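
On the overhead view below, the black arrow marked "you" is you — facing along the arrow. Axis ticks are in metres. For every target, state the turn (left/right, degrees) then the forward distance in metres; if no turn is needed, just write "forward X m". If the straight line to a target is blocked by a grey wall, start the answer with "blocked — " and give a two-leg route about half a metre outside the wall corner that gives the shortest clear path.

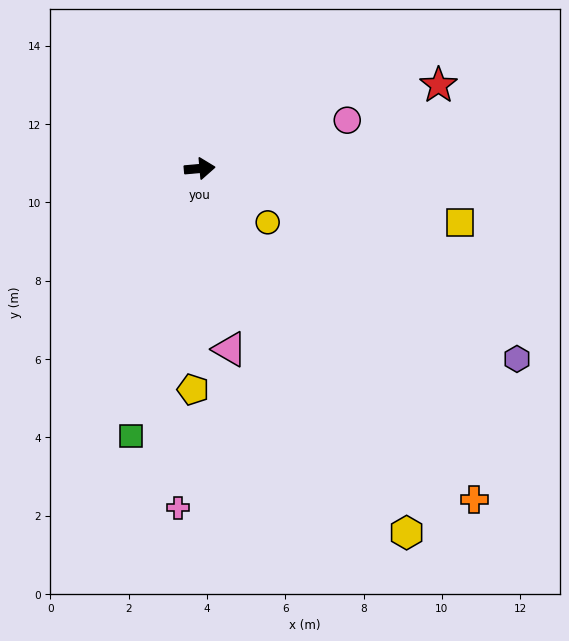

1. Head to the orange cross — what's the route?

turn right 55°, forward 11.0 m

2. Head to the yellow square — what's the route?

turn right 17°, forward 6.8 m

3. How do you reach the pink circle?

turn left 13°, forward 4.0 m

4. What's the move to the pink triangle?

turn right 86°, forward 4.7 m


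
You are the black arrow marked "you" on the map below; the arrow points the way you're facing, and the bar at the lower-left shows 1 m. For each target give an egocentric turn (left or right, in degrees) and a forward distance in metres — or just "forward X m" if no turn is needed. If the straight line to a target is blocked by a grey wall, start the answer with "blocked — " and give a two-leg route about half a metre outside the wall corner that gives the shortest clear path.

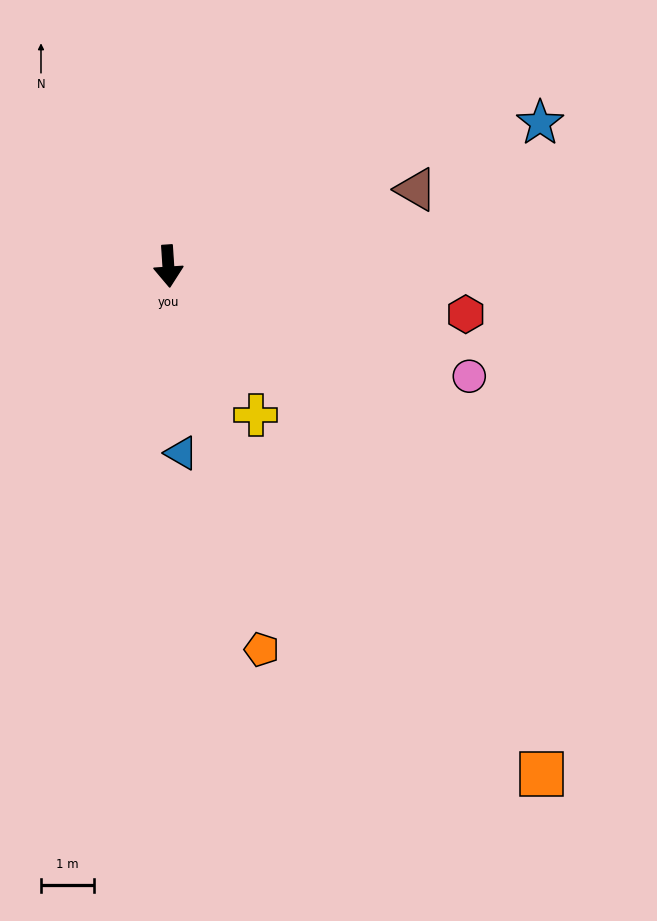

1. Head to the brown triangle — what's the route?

turn left 103°, forward 4.9 m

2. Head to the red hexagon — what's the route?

turn left 77°, forward 5.7 m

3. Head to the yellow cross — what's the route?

turn left 27°, forward 3.3 m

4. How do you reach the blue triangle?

forward 3.6 m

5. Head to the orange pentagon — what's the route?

turn left 10°, forward 7.5 m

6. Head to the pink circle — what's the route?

turn left 66°, forward 6.1 m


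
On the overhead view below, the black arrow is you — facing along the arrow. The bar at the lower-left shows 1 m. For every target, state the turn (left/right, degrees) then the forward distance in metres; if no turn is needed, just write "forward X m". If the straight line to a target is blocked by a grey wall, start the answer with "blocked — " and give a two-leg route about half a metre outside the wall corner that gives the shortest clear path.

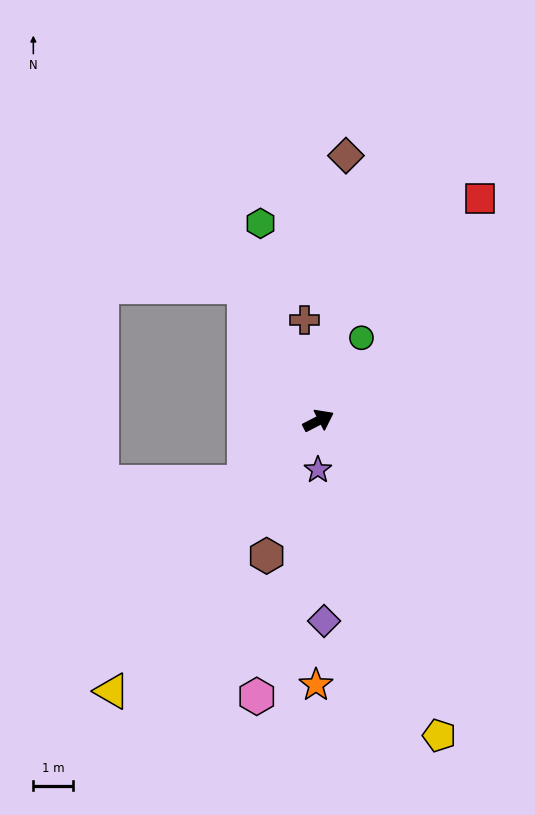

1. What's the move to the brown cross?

turn left 71°, forward 2.5 m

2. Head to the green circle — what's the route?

turn left 35°, forward 2.3 m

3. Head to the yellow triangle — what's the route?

turn right 155°, forward 8.5 m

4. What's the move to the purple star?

turn right 118°, forward 1.2 m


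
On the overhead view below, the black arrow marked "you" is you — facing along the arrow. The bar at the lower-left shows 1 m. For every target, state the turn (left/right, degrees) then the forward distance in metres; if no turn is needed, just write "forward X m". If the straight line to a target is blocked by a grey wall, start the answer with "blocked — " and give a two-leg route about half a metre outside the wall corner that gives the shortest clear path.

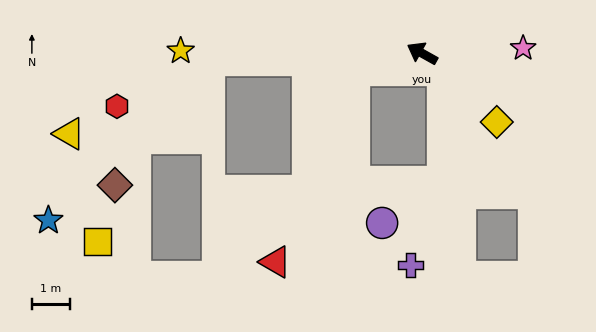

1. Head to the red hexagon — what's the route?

blocked — turn left 31°, forward 5.6 m, then turn left 25°, forward 2.7 m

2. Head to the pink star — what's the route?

turn right 148°, forward 2.6 m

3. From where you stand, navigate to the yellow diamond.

turn left 167°, forward 2.6 m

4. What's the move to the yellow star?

turn left 29°, forward 6.3 m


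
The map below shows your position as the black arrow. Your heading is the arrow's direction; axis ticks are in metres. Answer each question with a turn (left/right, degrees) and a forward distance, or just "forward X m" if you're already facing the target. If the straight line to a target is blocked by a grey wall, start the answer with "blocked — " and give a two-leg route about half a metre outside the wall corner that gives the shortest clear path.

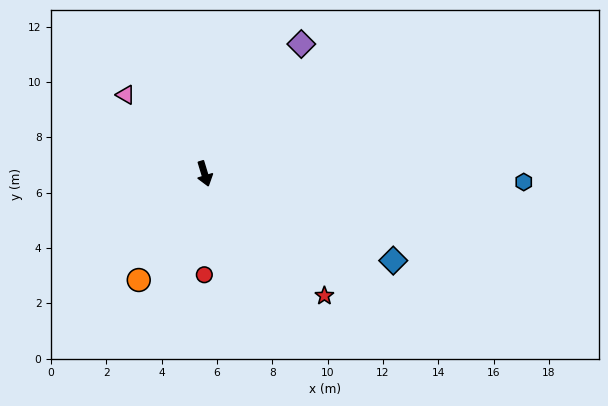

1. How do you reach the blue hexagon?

turn left 72°, forward 11.5 m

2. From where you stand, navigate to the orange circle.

turn right 49°, forward 4.5 m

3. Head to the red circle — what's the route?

turn right 17°, forward 3.7 m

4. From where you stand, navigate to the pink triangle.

turn right 152°, forward 4.0 m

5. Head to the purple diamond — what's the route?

turn left 126°, forward 5.8 m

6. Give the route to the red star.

turn left 28°, forward 6.2 m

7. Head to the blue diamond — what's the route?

turn left 48°, forward 7.5 m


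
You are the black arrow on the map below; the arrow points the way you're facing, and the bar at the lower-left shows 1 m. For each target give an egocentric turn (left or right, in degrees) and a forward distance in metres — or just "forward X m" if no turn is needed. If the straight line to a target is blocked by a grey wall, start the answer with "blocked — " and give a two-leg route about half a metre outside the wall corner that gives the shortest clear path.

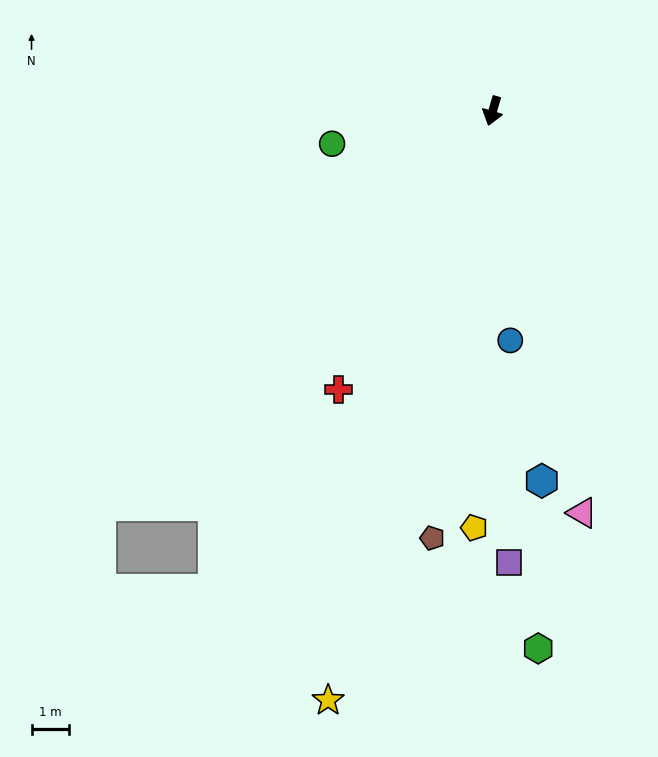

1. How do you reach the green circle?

turn right 62°, forward 4.4 m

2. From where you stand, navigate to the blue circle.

turn left 21°, forward 6.2 m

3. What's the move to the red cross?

turn right 13°, forward 8.6 m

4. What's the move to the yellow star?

forward 16.5 m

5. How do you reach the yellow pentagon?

turn left 14°, forward 11.3 m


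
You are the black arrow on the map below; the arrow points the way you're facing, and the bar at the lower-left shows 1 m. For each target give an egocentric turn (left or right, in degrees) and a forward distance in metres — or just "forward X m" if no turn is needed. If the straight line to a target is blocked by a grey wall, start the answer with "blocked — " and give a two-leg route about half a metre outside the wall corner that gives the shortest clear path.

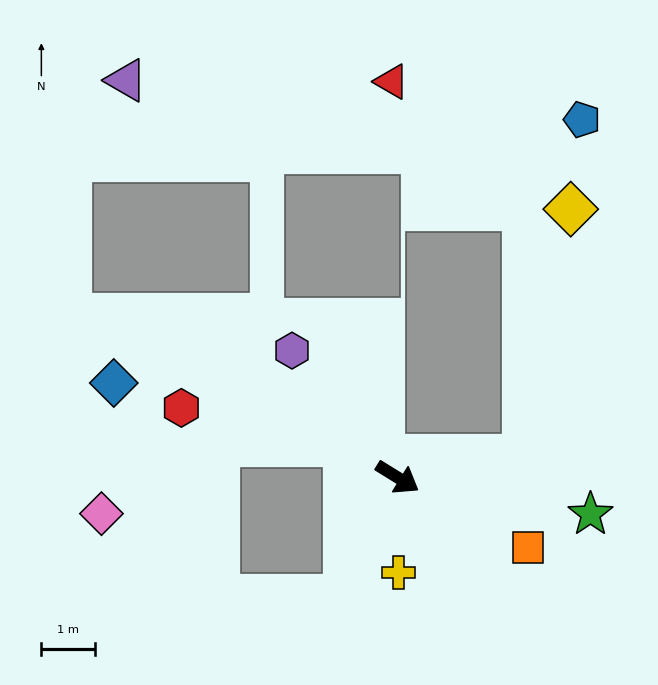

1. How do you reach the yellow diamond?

blocked — turn left 41°, forward 2.4 m, then turn left 70°, forward 4.7 m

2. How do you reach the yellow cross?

turn right 58°, forward 1.8 m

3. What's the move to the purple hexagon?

turn left 161°, forward 3.1 m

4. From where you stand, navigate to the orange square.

turn left 3°, forward 2.8 m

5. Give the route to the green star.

turn left 21°, forward 3.7 m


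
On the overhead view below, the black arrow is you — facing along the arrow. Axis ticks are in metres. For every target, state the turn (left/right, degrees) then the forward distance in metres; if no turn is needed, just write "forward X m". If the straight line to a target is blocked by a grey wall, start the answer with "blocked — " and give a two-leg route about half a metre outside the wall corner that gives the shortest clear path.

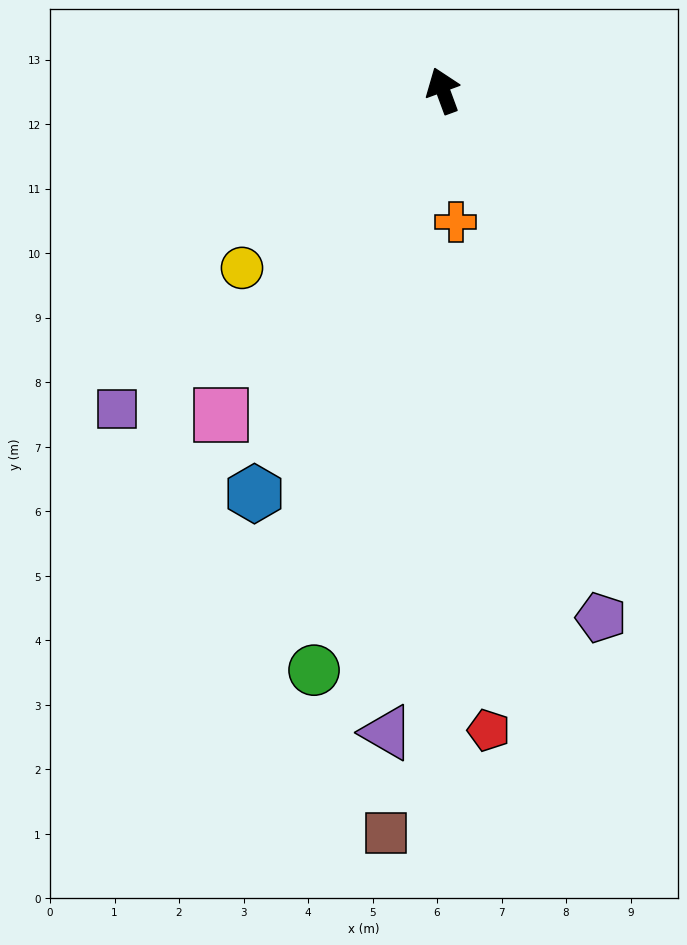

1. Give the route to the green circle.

turn left 147°, forward 9.2 m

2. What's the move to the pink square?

turn left 125°, forward 6.1 m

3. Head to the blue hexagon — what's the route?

turn left 135°, forward 6.9 m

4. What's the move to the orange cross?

turn left 165°, forward 2.0 m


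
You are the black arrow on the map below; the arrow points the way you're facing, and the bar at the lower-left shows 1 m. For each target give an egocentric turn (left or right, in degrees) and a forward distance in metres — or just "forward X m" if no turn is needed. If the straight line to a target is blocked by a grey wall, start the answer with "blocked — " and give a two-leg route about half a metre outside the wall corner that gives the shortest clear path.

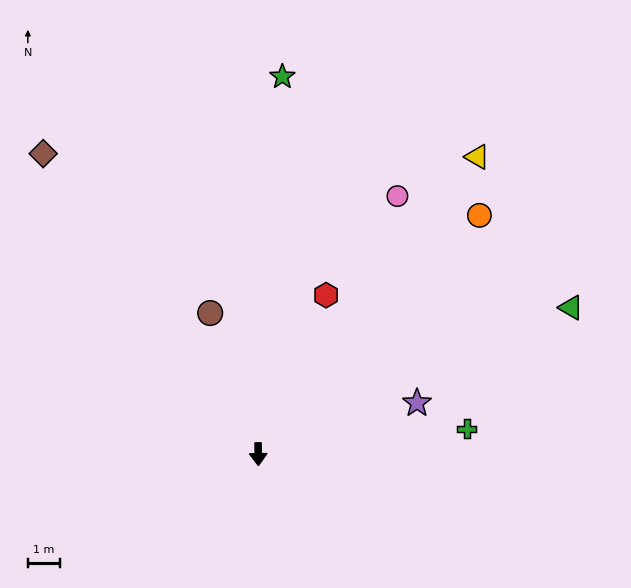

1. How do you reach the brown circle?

turn right 162°, forward 4.7 m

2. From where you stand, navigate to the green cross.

turn left 96°, forward 6.6 m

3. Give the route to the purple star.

turn left 107°, forward 5.3 m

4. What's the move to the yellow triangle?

turn left 143°, forward 11.7 m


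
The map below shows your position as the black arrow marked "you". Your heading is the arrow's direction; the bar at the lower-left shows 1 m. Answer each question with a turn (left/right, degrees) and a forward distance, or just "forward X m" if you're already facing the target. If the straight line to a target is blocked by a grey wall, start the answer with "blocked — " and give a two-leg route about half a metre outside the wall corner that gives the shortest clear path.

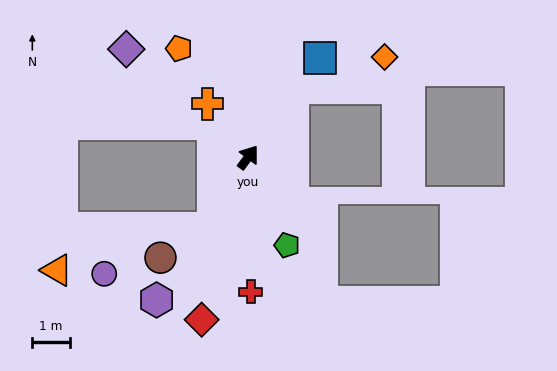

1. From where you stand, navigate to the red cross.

turn right 142°, forward 3.6 m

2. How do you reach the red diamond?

turn right 160°, forward 4.5 m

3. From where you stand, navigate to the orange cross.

turn left 74°, forward 1.8 m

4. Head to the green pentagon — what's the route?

turn right 120°, forward 2.6 m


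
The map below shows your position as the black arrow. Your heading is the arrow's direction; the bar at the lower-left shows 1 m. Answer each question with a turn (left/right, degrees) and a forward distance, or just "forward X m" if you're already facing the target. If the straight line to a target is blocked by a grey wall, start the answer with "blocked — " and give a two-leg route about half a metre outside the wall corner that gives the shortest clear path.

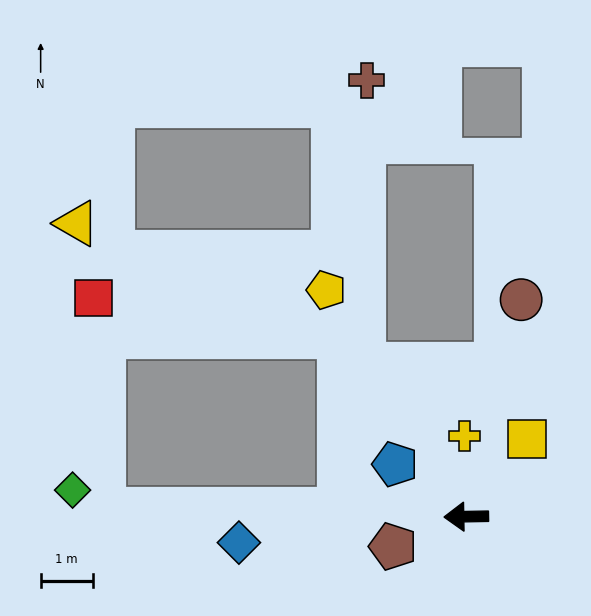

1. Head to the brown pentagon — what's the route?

turn left 21°, forward 1.5 m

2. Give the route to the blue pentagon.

turn right 37°, forward 1.7 m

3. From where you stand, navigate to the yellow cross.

turn right 90°, forward 1.5 m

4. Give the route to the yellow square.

turn right 129°, forward 1.9 m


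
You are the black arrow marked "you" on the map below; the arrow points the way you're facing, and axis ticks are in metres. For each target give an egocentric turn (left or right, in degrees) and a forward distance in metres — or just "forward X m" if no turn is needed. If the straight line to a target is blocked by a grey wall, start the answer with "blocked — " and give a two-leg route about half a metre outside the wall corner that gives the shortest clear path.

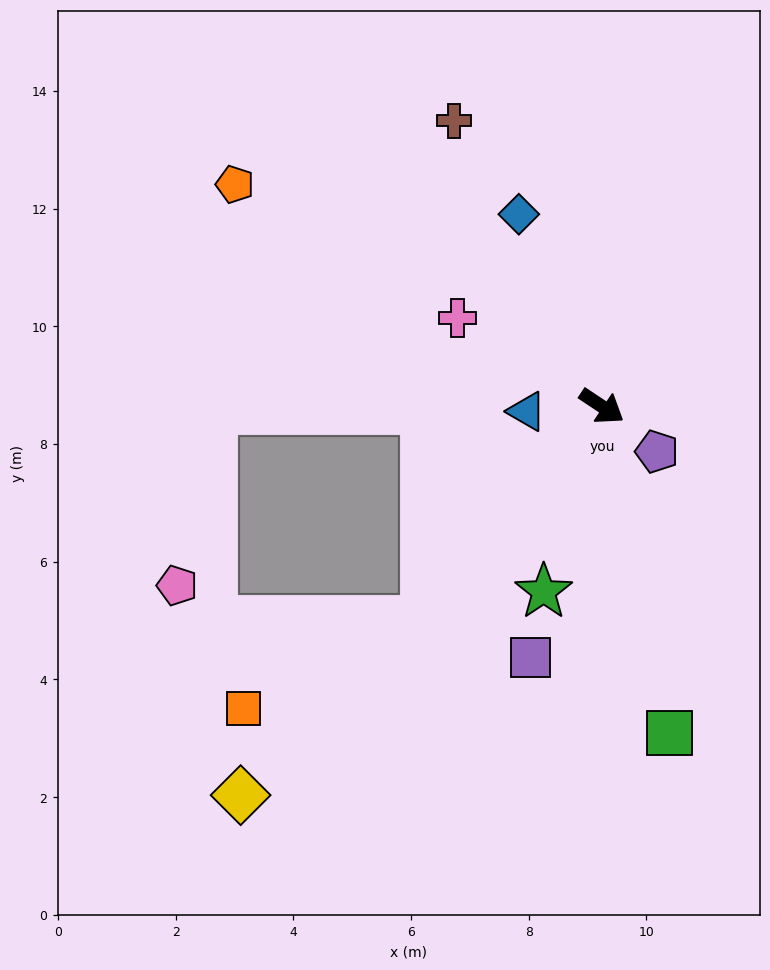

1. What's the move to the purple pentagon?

turn right 6°, forward 1.2 m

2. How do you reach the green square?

turn right 45°, forward 5.7 m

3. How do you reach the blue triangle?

turn right 143°, forward 1.3 m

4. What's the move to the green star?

turn right 74°, forward 3.3 m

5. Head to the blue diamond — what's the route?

turn left 147°, forward 3.6 m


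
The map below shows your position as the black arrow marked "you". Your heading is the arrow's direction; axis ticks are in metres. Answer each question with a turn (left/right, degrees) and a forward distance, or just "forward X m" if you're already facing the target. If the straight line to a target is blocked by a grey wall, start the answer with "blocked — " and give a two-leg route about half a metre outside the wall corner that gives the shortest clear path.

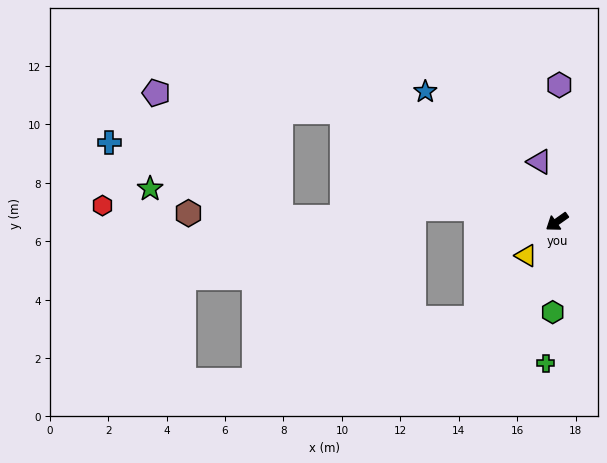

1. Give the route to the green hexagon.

turn left 52°, forward 3.1 m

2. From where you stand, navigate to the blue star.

turn right 80°, forward 6.3 m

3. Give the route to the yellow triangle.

turn left 12°, forward 1.6 m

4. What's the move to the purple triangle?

turn right 109°, forward 2.1 m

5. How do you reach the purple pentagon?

blocked — turn right 62°, forward 8.2 m, then turn left 21°, forward 6.4 m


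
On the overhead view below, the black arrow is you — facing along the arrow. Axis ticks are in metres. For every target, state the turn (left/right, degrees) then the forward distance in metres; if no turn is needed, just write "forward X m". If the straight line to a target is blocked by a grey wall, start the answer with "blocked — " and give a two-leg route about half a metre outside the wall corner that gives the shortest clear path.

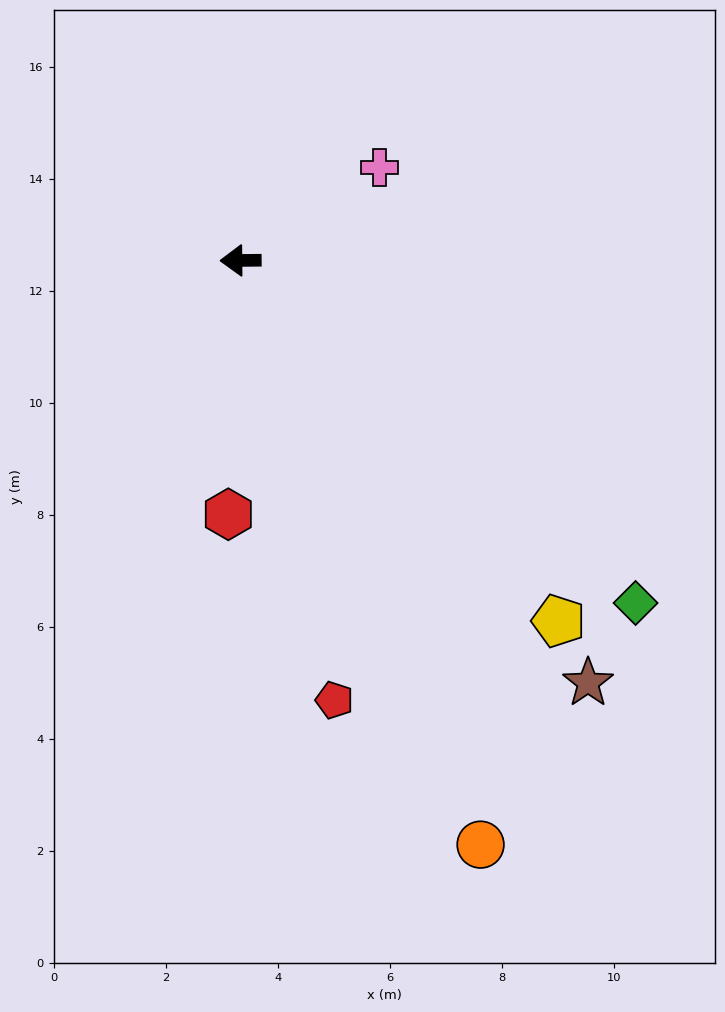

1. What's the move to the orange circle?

turn left 112°, forward 11.3 m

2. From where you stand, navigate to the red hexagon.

turn left 87°, forward 4.5 m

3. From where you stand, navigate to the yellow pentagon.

turn left 131°, forward 8.6 m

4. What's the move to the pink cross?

turn right 147°, forward 3.0 m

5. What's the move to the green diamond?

turn left 138°, forward 9.3 m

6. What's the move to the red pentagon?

turn left 101°, forward 8.0 m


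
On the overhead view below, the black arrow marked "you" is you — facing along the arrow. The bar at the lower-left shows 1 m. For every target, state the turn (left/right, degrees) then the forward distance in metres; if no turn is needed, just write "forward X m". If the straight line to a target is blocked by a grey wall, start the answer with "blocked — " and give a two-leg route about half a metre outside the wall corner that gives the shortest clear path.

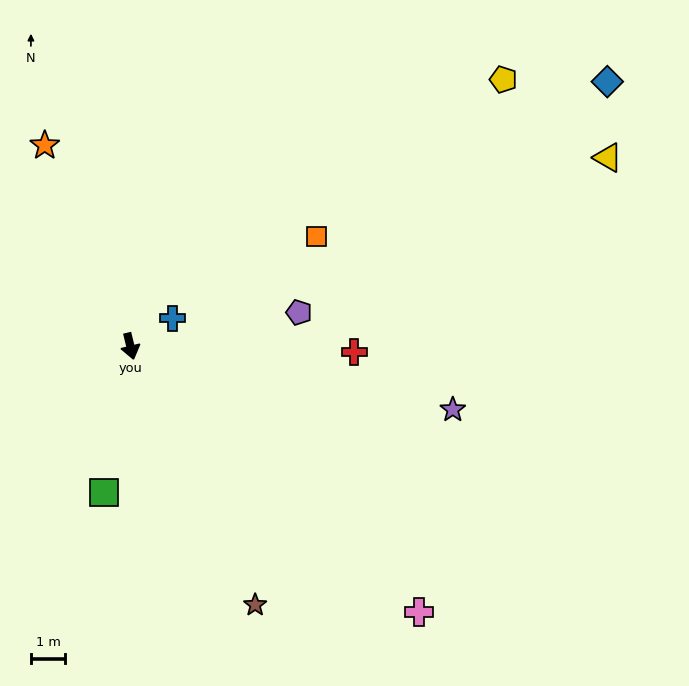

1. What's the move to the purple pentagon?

turn left 88°, forward 5.0 m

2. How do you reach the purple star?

turn left 65°, forward 9.6 m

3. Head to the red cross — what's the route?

turn left 75°, forward 6.5 m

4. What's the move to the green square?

turn right 24°, forward 4.3 m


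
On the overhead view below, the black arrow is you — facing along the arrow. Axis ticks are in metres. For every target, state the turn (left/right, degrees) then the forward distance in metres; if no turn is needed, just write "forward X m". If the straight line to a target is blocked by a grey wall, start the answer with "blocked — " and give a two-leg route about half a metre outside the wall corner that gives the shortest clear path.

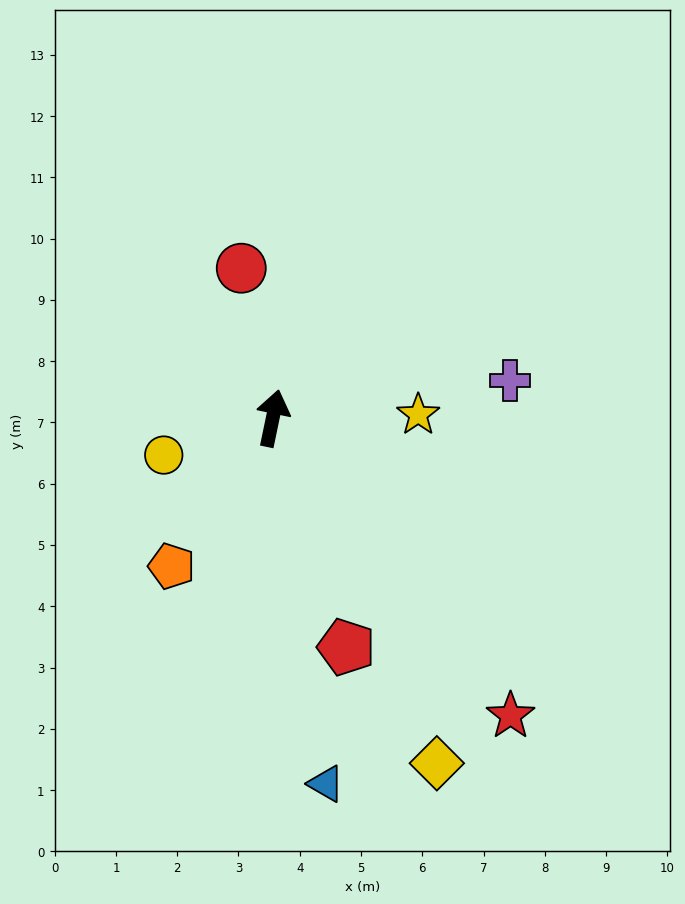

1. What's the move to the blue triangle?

turn right 160°, forward 6.0 m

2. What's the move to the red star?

turn right 130°, forward 6.2 m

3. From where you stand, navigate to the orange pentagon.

turn left 157°, forward 2.9 m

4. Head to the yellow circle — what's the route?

turn left 120°, forward 1.9 m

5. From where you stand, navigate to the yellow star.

turn right 77°, forward 2.4 m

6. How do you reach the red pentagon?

turn right 150°, forward 3.9 m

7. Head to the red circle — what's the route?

turn left 24°, forward 2.5 m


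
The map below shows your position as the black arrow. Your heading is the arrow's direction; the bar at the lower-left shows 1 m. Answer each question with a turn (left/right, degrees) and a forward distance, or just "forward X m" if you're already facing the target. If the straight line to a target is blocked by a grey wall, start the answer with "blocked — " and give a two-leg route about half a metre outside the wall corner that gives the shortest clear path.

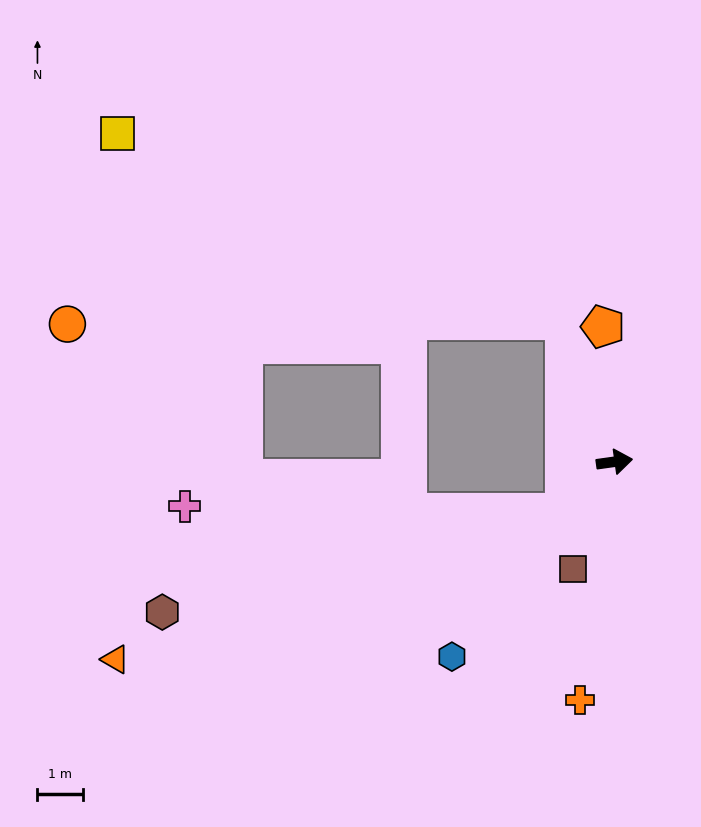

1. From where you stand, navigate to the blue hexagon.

turn right 138°, forward 5.5 m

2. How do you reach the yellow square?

blocked — turn left 102°, forward 3.3 m, then turn left 47°, forward 10.6 m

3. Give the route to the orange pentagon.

turn left 87°, forward 3.0 m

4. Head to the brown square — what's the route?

turn right 119°, forward 2.5 m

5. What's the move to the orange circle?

blocked — turn left 102°, forward 3.3 m, then turn left 70°, forward 10.9 m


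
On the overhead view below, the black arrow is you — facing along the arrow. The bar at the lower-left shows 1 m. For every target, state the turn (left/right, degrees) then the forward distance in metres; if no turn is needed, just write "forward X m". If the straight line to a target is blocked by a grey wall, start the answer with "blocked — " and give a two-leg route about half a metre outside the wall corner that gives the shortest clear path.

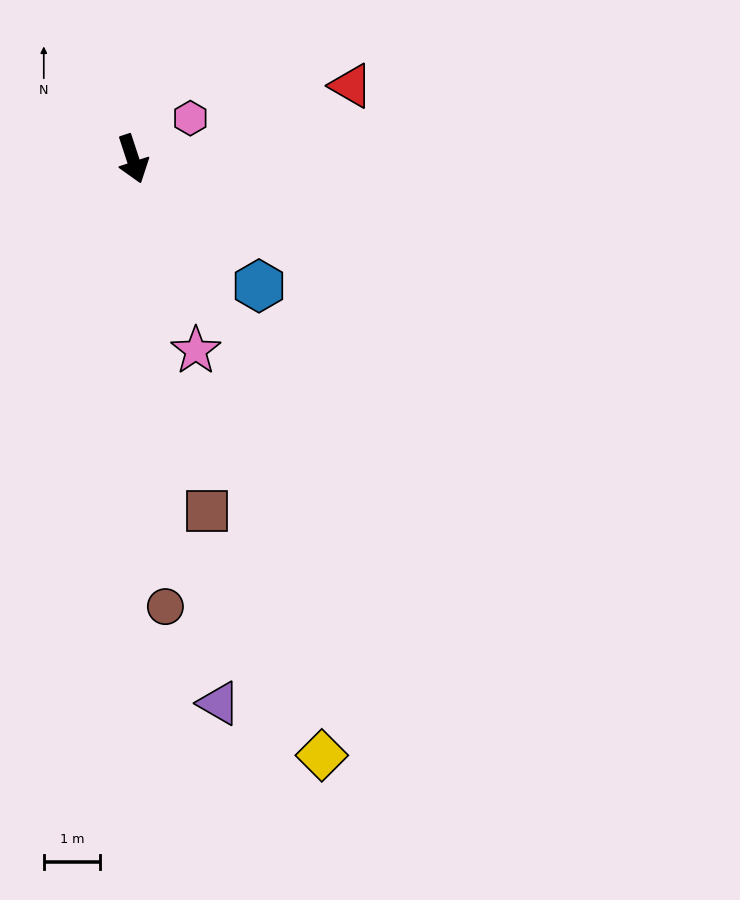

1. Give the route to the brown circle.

turn right 14°, forward 8.0 m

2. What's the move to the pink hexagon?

turn left 107°, forward 1.3 m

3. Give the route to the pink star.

forward 3.6 m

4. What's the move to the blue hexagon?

turn left 27°, forward 3.2 m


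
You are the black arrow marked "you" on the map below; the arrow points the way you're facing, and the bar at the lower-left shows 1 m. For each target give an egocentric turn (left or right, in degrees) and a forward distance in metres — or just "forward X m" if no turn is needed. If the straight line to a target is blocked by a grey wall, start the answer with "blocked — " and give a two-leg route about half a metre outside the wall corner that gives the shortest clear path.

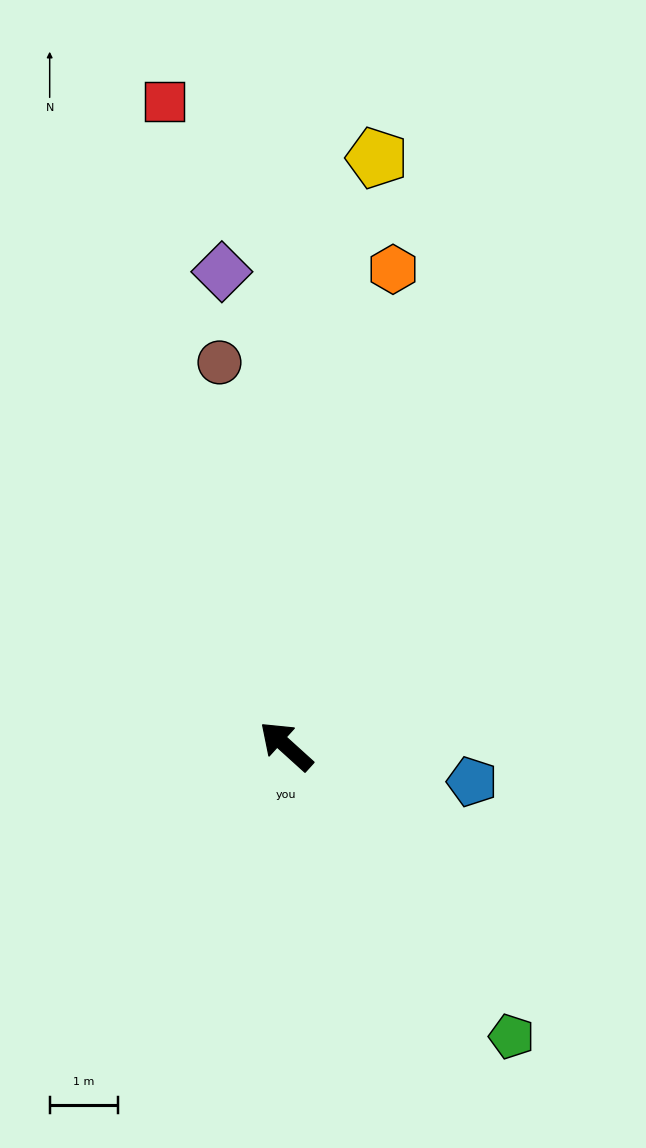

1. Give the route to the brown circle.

turn right 38°, forward 5.7 m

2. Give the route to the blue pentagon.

turn right 149°, forward 2.8 m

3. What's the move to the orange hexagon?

turn right 61°, forward 7.2 m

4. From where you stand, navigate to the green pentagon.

turn left 170°, forward 5.4 m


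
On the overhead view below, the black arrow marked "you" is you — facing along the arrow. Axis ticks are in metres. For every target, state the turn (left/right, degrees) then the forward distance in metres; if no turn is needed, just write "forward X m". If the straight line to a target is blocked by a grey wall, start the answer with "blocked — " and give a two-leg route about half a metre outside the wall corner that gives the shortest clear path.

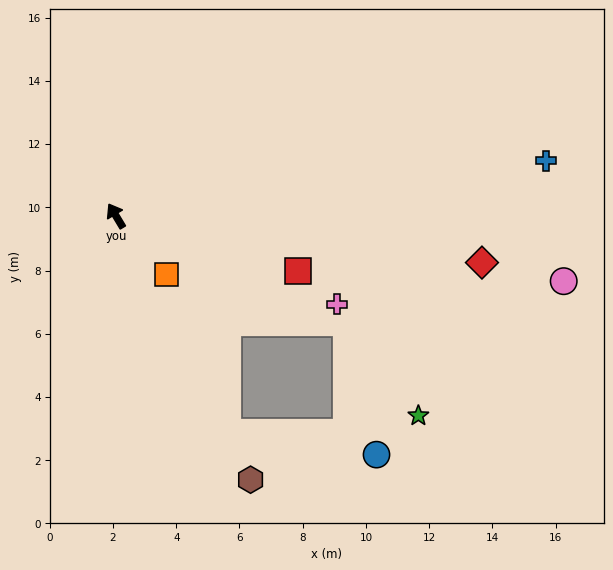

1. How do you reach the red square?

turn right 138°, forward 6.0 m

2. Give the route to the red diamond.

turn right 128°, forward 11.7 m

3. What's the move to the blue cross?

turn right 114°, forward 13.7 m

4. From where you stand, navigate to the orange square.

turn right 170°, forward 2.5 m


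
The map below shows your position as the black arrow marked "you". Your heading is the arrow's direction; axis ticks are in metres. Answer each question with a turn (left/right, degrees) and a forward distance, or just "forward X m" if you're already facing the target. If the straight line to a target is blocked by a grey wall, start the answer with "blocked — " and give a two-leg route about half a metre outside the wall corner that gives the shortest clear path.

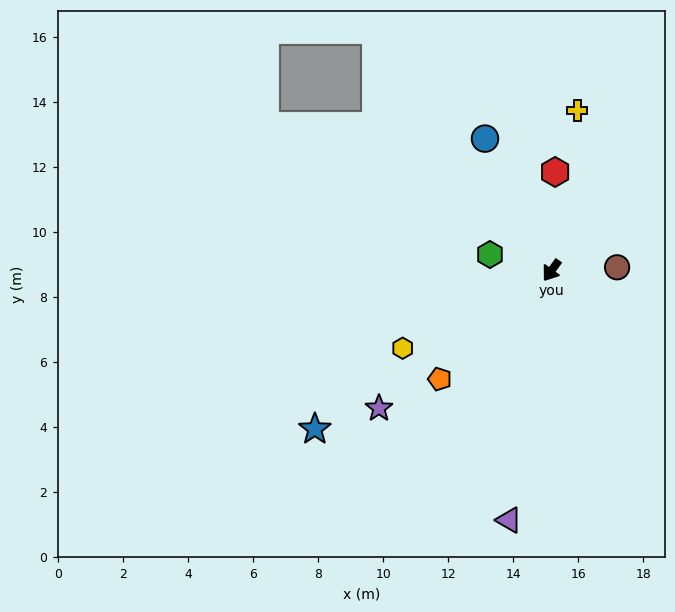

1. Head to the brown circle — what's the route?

turn left 129°, forward 2.0 m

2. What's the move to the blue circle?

turn right 117°, forward 4.5 m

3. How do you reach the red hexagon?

turn right 146°, forward 3.0 m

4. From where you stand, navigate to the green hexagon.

turn right 69°, forward 2.0 m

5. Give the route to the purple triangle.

turn left 26°, forward 7.8 m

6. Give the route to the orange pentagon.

turn right 10°, forward 4.8 m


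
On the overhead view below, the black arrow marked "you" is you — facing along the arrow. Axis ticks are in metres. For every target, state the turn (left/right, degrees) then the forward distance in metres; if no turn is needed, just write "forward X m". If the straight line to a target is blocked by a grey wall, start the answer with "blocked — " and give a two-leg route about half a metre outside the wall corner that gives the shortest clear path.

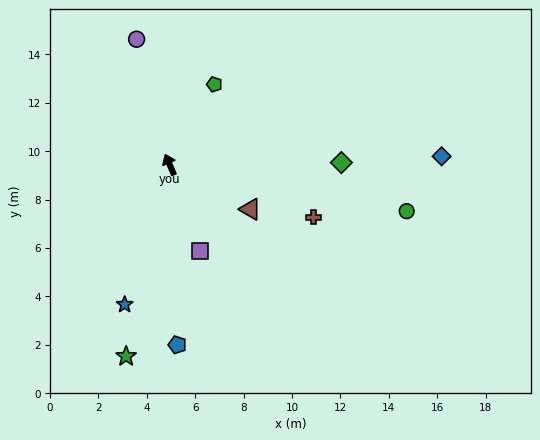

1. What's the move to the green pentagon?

turn right 52°, forward 3.8 m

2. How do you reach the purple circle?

turn right 9°, forward 5.4 m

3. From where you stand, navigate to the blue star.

turn left 139°, forward 6.1 m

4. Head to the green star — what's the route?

turn left 144°, forward 8.1 m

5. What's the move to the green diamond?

turn right 113°, forward 7.1 m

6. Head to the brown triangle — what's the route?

turn right 142°, forward 3.8 m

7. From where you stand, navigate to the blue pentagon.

turn left 159°, forward 7.5 m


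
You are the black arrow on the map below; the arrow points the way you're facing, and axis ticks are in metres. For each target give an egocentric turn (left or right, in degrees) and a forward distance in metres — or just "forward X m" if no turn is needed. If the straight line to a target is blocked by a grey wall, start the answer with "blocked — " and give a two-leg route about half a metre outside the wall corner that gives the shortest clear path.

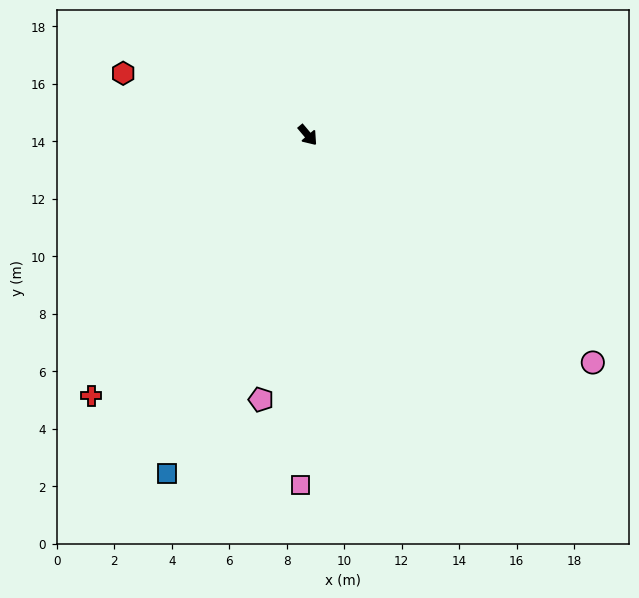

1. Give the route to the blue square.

turn right 63°, forward 12.7 m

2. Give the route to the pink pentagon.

turn right 50°, forward 9.3 m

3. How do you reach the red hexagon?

turn right 149°, forward 6.8 m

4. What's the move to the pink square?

turn right 41°, forward 12.2 m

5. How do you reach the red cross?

turn right 80°, forward 11.8 m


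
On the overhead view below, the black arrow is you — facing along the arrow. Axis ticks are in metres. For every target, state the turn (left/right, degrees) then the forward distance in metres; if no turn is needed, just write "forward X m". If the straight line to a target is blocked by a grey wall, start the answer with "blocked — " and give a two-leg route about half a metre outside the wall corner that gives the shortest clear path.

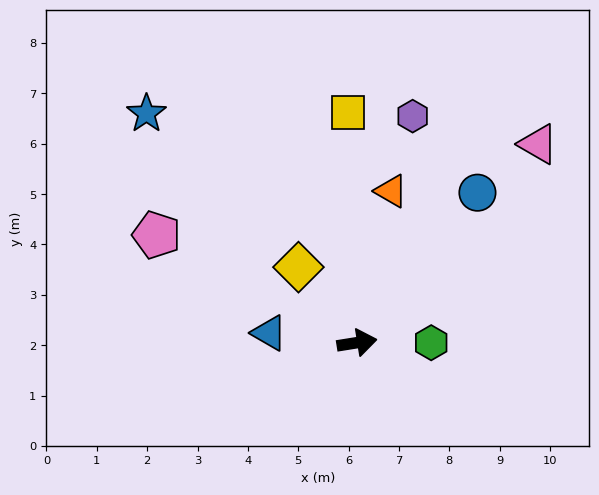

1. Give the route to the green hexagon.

turn right 9°, forward 1.5 m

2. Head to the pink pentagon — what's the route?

turn left 143°, forward 4.5 m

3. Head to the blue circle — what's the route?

turn left 42°, forward 3.8 m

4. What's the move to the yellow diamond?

turn left 119°, forward 1.9 m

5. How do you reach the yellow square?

turn left 83°, forward 4.6 m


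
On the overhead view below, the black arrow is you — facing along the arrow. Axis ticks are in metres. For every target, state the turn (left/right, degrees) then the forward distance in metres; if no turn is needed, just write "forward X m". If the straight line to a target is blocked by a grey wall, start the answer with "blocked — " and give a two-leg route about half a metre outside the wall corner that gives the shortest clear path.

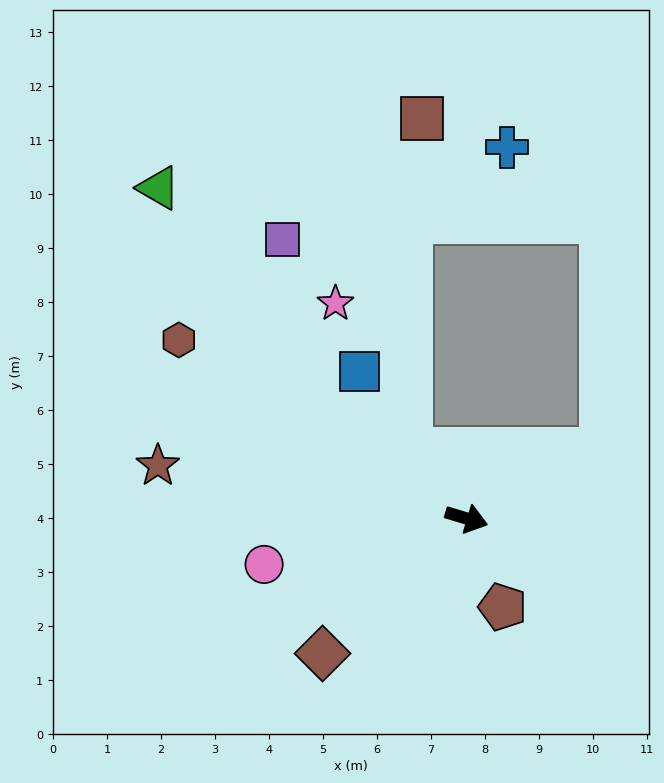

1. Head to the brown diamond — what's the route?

turn right 120°, forward 3.7 m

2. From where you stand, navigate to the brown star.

turn right 173°, forward 5.8 m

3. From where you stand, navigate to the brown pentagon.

turn right 51°, forward 1.8 m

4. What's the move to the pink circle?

turn right 150°, forward 3.8 m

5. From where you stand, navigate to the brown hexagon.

turn left 165°, forward 6.3 m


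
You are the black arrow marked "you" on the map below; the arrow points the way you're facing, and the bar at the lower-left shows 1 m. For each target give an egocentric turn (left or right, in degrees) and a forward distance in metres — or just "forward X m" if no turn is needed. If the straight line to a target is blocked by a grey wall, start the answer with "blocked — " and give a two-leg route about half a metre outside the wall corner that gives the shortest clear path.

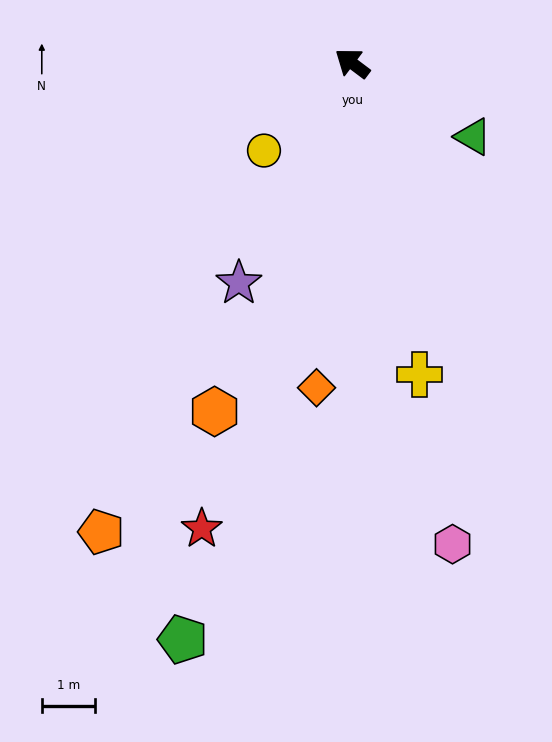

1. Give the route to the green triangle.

turn right 174°, forward 2.6 m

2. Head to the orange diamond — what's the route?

turn left 121°, forward 6.1 m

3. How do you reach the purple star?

turn left 100°, forward 4.6 m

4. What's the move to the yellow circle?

turn left 82°, forward 2.3 m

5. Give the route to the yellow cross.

turn left 139°, forward 5.9 m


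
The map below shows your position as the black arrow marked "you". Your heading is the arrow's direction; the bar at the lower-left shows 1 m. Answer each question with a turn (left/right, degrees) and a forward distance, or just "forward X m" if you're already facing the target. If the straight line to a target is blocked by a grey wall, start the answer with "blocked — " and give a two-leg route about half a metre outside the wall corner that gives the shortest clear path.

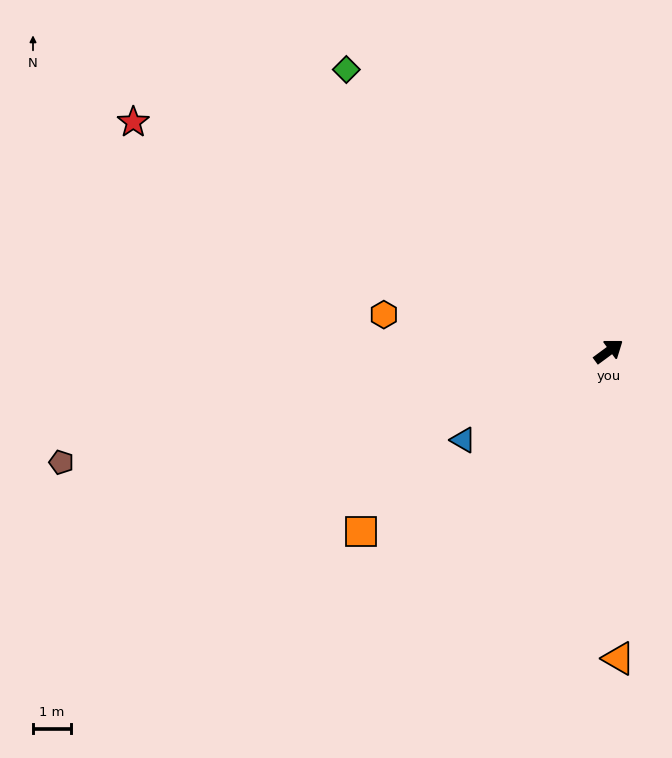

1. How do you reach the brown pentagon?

turn left 155°, forward 14.9 m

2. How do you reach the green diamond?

turn left 97°, forward 10.3 m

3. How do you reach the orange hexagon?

turn left 134°, forward 6.1 m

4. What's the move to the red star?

turn left 118°, forward 14.1 m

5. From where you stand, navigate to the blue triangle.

turn left 175°, forward 4.5 m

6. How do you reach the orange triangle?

turn right 125°, forward 8.2 m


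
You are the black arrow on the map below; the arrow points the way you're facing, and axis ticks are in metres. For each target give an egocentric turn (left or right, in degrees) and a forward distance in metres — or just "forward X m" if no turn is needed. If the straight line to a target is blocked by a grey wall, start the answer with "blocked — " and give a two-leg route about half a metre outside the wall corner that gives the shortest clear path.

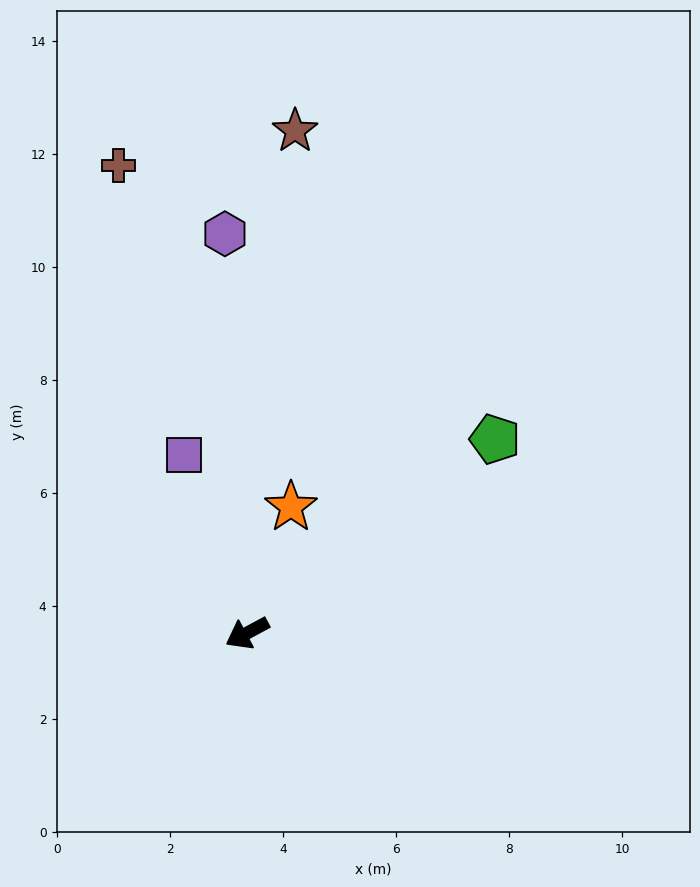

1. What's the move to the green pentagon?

turn right 170°, forward 5.6 m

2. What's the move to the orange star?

turn right 137°, forward 2.4 m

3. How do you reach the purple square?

turn right 99°, forward 3.3 m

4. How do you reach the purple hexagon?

turn right 115°, forward 7.1 m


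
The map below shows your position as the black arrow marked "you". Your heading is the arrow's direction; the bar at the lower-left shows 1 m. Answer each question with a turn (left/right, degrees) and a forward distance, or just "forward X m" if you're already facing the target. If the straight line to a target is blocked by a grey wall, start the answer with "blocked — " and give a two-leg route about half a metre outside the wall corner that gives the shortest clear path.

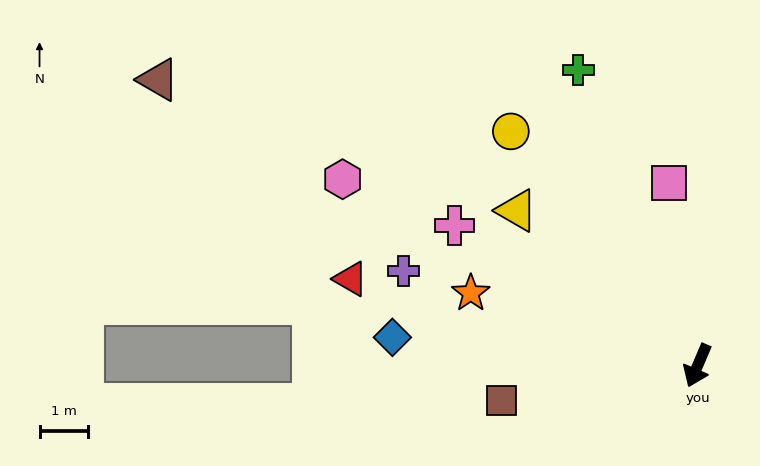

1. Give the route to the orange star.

turn right 85°, forward 5.0 m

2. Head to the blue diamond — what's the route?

turn right 72°, forward 6.4 m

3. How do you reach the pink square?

turn right 148°, forward 3.8 m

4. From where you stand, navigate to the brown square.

turn right 57°, forward 4.1 m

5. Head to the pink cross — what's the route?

turn right 97°, forward 5.8 m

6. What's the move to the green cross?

turn right 135°, forward 6.6 m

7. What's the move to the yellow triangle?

turn right 108°, forward 5.0 m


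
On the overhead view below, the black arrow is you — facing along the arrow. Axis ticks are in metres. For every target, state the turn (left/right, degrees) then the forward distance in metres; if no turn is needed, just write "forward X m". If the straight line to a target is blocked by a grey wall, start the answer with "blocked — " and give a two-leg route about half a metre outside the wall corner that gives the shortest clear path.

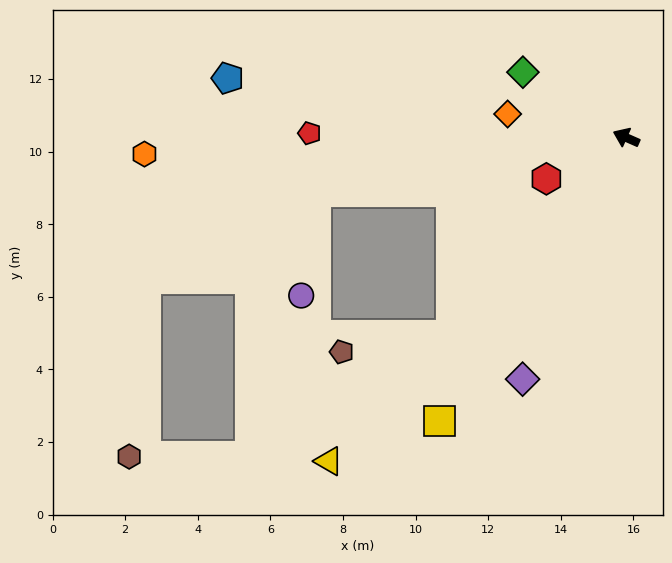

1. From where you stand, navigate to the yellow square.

turn left 80°, forward 9.3 m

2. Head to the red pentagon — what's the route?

turn left 23°, forward 8.7 m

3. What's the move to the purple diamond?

turn left 91°, forward 7.2 m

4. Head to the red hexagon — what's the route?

turn left 51°, forward 2.5 m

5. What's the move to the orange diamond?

turn left 13°, forward 3.3 m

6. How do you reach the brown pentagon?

blocked — turn left 72°, forward 7.3 m, then turn right 40°, forward 3.1 m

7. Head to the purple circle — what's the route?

blocked — turn left 34°, forward 8.7 m, then turn left 72°, forward 2.9 m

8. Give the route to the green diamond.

turn right 9°, forward 3.4 m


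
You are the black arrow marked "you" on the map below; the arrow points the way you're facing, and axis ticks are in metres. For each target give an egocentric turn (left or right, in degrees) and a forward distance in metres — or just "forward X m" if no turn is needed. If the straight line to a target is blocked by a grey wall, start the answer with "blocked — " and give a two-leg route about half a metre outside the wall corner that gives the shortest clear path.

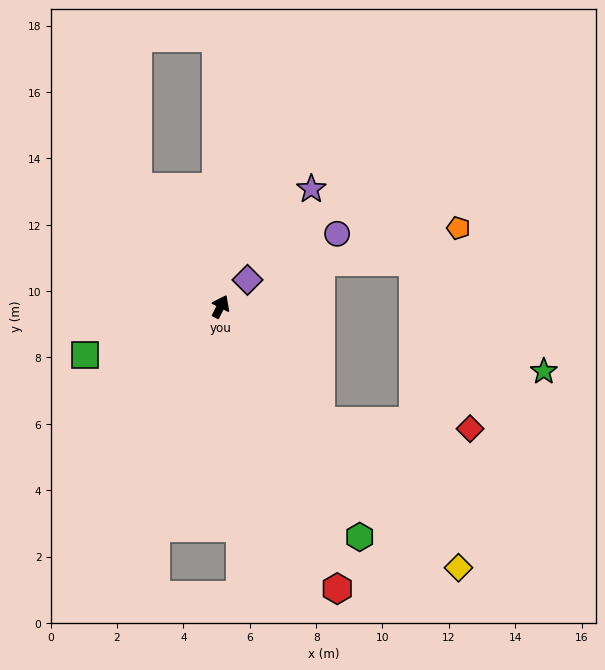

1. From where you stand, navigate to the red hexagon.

turn right 131°, forward 9.2 m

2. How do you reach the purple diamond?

turn right 19°, forward 1.1 m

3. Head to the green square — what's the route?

turn left 136°, forward 4.4 m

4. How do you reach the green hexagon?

turn right 122°, forward 8.1 m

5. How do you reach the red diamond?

blocked — turn right 112°, forward 4.6 m, then turn left 46°, forward 4.5 m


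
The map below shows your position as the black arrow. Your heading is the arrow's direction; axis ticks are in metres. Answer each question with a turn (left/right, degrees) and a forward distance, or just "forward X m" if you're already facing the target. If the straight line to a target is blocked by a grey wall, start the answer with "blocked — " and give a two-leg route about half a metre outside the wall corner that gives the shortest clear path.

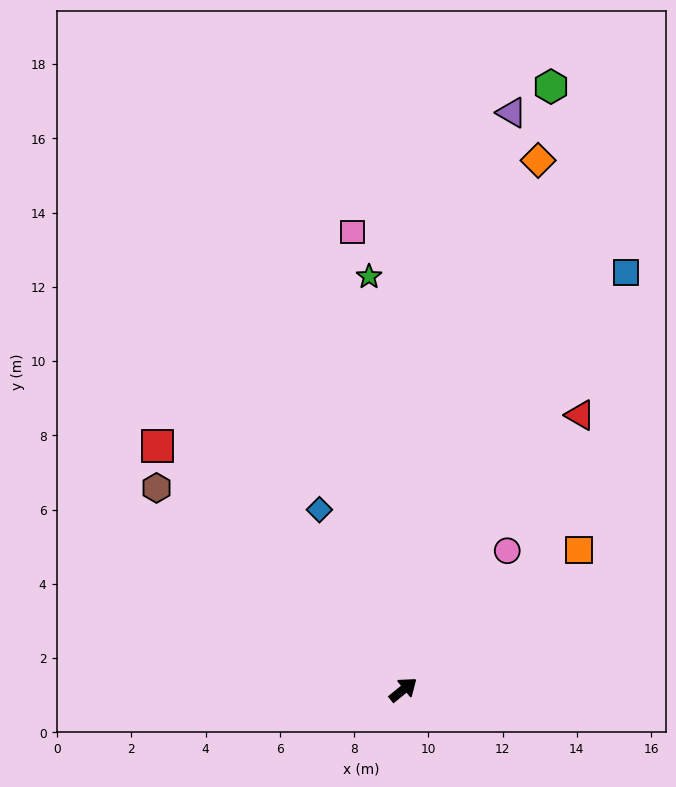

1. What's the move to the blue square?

turn left 23°, forward 12.7 m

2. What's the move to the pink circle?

turn left 14°, forward 4.7 m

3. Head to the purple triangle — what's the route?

turn left 40°, forward 15.8 m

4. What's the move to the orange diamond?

turn left 37°, forward 14.7 m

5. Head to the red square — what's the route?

turn left 96°, forward 9.3 m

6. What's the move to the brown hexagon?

turn left 102°, forward 8.6 m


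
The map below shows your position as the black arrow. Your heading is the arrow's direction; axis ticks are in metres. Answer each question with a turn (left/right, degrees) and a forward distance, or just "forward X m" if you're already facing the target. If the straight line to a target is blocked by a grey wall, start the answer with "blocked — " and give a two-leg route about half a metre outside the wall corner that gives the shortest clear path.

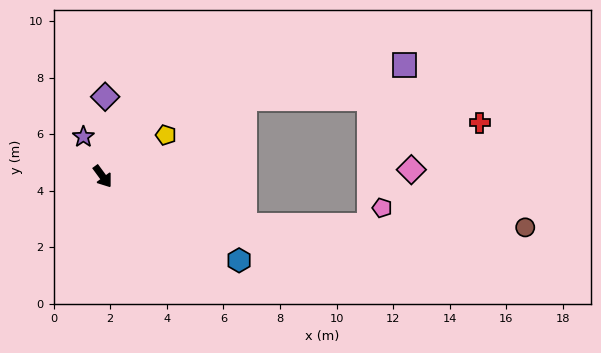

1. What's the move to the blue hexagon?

turn left 22°, forward 5.7 m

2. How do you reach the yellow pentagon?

turn left 87°, forward 2.7 m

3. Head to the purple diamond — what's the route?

turn left 142°, forward 2.8 m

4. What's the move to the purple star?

turn left 170°, forward 1.6 m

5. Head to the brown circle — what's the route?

blocked — turn left 35°, forward 5.3 m, then turn left 18°, forward 9.9 m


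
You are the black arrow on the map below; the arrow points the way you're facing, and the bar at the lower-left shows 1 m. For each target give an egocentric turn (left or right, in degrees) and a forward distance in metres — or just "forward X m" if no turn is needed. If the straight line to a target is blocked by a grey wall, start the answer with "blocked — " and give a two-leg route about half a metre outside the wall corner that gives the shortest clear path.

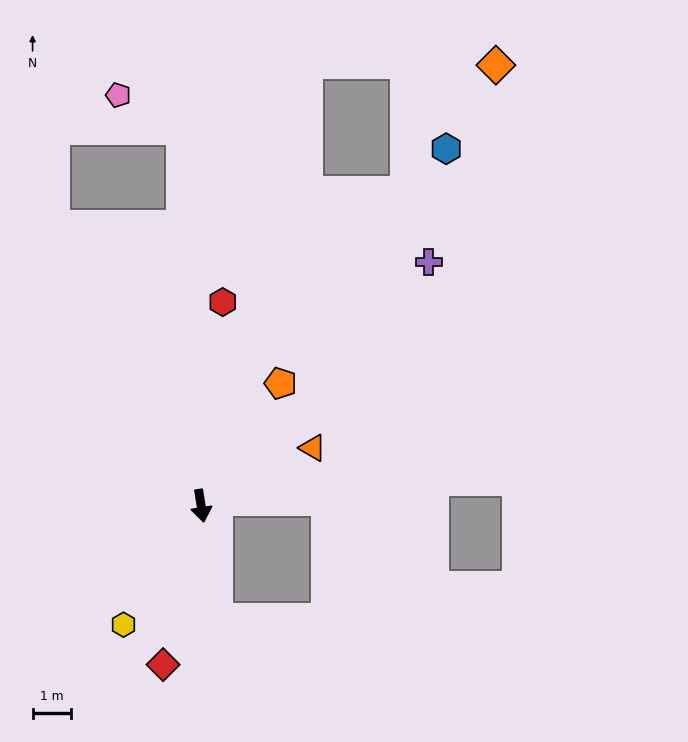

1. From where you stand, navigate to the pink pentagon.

blocked — turn left 174°, forward 9.9 m, then turn left 59°, forward 1.9 m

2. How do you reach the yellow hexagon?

turn right 42°, forward 3.7 m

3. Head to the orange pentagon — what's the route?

turn left 138°, forward 3.8 m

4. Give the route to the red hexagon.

turn left 165°, forward 5.4 m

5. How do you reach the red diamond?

turn right 23°, forward 4.3 m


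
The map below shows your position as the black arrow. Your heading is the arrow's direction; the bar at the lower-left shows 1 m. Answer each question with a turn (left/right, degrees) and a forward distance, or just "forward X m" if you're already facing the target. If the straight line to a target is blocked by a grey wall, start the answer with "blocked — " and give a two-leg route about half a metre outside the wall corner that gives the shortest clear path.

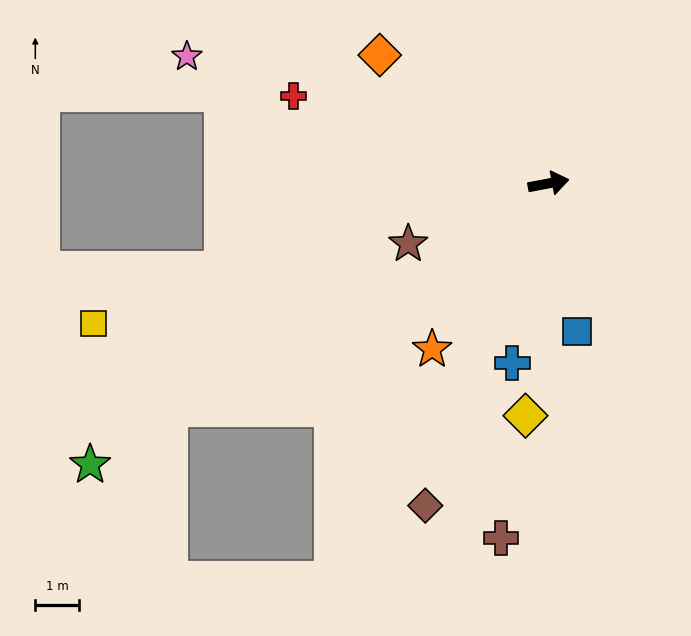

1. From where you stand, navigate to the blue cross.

turn right 112°, forward 4.2 m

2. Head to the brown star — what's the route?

turn right 167°, forward 3.5 m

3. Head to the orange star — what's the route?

turn right 136°, forward 4.7 m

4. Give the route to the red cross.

turn left 150°, forward 6.2 m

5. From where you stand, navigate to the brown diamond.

turn right 122°, forward 8.0 m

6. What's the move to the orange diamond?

turn left 132°, forward 4.9 m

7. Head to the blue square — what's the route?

turn right 90°, forward 3.5 m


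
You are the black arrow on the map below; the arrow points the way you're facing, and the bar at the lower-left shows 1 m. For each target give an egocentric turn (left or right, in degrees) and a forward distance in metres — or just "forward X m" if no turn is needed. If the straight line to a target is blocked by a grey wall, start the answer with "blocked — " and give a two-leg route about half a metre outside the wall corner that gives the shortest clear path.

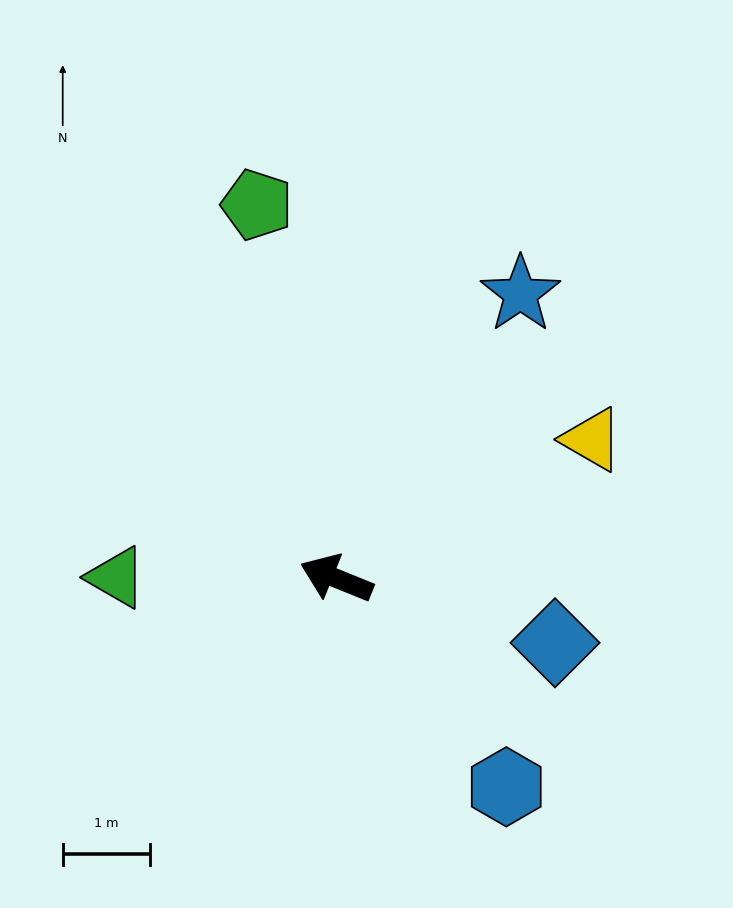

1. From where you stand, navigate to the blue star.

turn right 101°, forward 3.9 m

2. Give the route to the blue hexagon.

turn left 151°, forward 3.1 m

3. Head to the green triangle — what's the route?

turn left 22°, forward 2.5 m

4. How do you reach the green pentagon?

turn right 56°, forward 4.4 m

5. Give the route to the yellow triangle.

turn right 129°, forward 3.3 m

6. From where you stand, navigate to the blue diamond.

turn right 174°, forward 2.6 m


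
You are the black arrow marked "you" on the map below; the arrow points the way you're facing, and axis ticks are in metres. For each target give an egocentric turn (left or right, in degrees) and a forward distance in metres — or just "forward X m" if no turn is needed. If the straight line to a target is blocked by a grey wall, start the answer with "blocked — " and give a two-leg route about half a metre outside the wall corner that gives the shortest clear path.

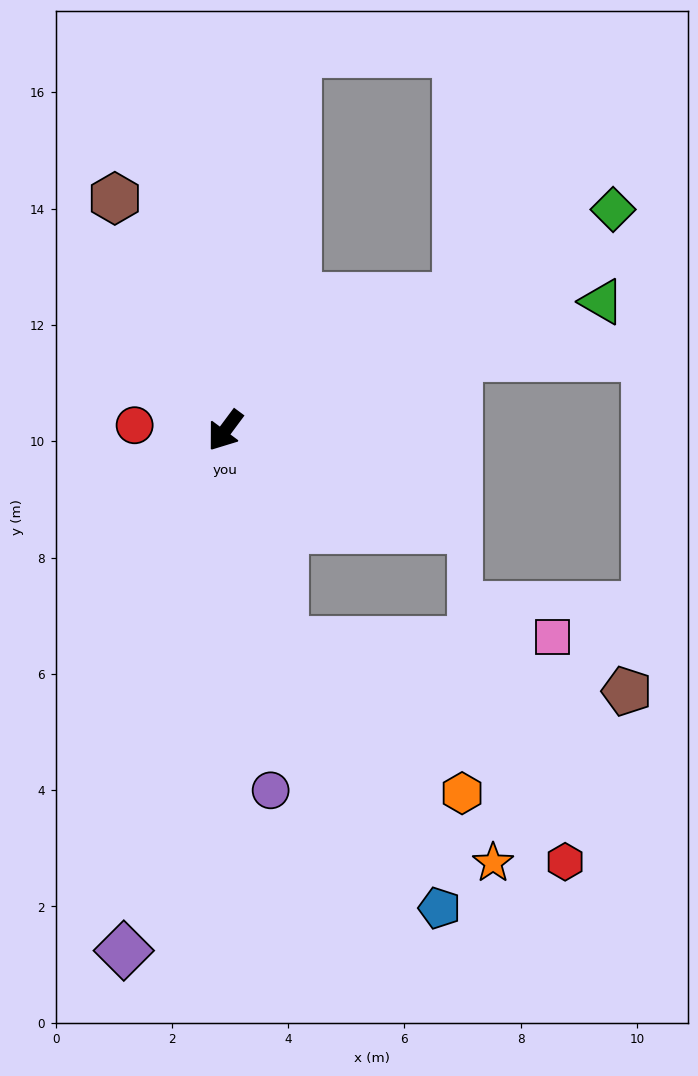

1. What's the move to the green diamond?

turn left 156°, forward 7.7 m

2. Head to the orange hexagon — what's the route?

blocked — turn left 52°, forward 3.8 m, then turn left 34°, forward 4.0 m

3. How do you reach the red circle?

turn right 57°, forward 1.6 m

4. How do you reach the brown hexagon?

turn right 118°, forward 4.4 m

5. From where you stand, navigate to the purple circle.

turn left 44°, forward 6.2 m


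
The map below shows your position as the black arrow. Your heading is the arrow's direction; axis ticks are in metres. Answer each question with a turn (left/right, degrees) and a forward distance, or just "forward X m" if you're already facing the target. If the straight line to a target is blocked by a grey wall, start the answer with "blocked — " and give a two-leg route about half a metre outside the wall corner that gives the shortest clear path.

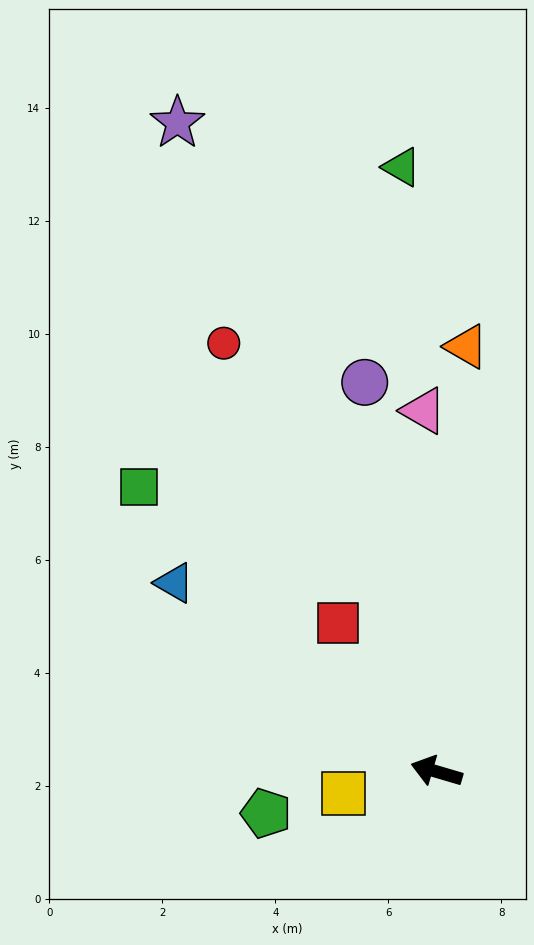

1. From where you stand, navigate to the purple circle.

turn right 63°, forward 7.0 m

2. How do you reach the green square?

turn right 27°, forward 7.3 m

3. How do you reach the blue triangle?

turn right 19°, forward 5.7 m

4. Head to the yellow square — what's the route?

turn left 30°, forward 1.7 m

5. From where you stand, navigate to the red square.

turn right 40°, forward 3.2 m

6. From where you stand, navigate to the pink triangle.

turn right 72°, forward 6.4 m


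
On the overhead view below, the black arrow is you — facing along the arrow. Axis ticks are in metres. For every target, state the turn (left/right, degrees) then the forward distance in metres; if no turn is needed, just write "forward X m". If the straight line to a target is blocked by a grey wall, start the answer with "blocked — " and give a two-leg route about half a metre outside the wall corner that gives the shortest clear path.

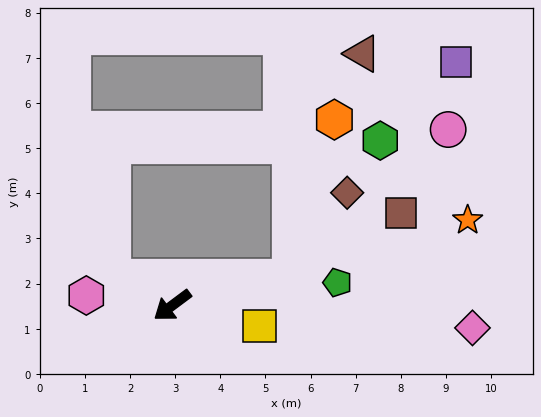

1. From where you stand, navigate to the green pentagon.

turn left 151°, forward 3.7 m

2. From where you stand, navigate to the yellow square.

turn left 130°, forward 2.0 m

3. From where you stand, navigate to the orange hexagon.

blocked — turn left 156°, forward 2.7 m, then turn left 62°, forward 3.6 m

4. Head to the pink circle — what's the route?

blocked — turn left 156°, forward 2.7 m, then turn left 31°, forward 4.8 m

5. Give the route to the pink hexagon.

turn right 43°, forward 1.9 m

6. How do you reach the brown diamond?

blocked — turn left 156°, forward 2.7 m, then turn left 44°, forward 2.3 m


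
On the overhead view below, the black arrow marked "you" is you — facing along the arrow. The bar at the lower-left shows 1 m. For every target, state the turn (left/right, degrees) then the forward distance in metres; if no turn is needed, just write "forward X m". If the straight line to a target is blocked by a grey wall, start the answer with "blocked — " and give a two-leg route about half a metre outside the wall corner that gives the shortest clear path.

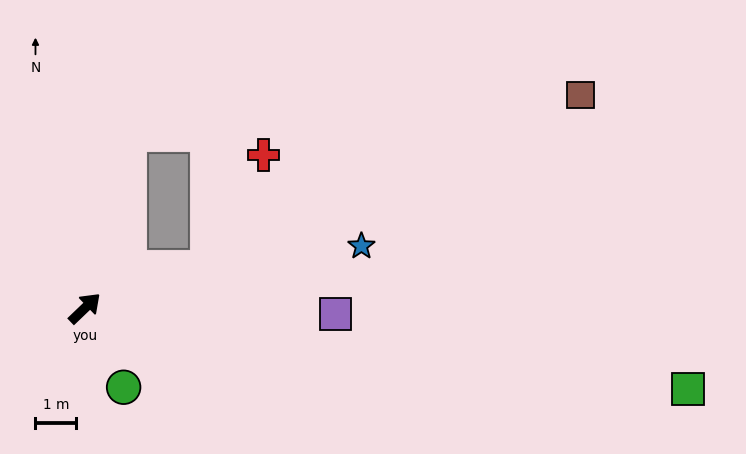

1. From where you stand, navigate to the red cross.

blocked — turn right 26°, forward 3.2 m, then turn left 46°, forward 3.1 m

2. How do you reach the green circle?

turn right 108°, forward 2.1 m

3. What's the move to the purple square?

turn right 45°, forward 6.1 m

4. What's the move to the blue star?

turn right 31°, forward 6.9 m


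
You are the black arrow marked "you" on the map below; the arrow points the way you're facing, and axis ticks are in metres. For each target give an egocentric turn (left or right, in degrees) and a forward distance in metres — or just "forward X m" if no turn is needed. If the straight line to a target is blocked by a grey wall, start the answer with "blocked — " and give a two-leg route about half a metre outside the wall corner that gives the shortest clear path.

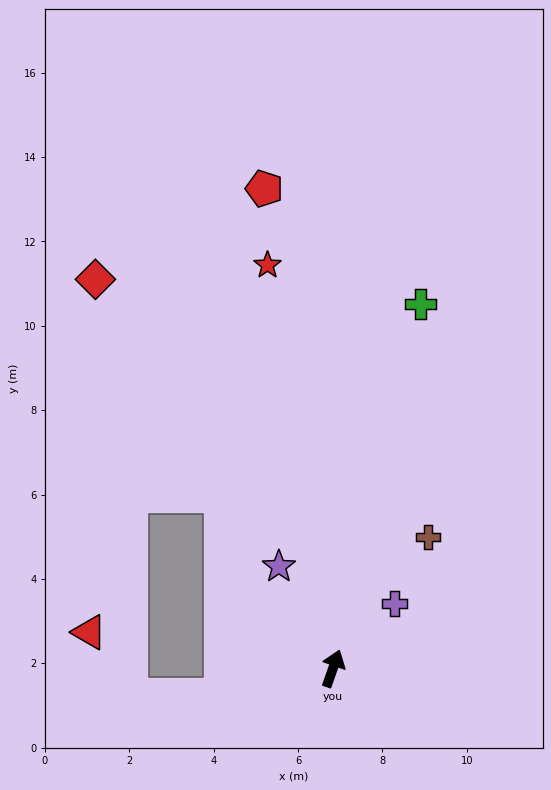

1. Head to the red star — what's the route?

turn left 29°, forward 9.7 m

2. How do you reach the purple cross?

turn right 24°, forward 2.1 m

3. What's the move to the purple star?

turn left 47°, forward 2.7 m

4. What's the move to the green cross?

turn left 6°, forward 8.9 m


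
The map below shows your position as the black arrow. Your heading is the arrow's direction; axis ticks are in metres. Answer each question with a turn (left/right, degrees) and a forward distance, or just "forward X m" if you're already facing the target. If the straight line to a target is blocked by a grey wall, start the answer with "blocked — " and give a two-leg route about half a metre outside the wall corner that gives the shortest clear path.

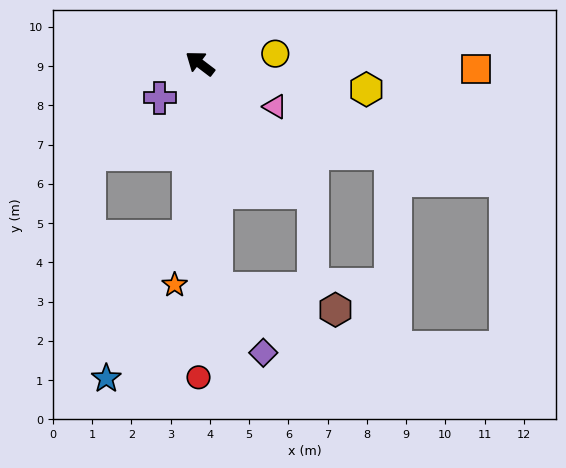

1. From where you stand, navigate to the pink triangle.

turn right 173°, forward 2.2 m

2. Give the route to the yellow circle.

turn right 135°, forward 1.9 m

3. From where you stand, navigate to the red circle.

turn left 127°, forward 8.0 m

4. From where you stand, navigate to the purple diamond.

blocked — turn left 131°, forward 5.7 m, then turn left 32°, forward 2.0 m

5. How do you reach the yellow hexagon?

turn right 152°, forward 4.3 m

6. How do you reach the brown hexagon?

blocked — turn left 131°, forward 5.7 m, then turn left 76°, forward 3.1 m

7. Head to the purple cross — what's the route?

turn left 78°, forward 1.3 m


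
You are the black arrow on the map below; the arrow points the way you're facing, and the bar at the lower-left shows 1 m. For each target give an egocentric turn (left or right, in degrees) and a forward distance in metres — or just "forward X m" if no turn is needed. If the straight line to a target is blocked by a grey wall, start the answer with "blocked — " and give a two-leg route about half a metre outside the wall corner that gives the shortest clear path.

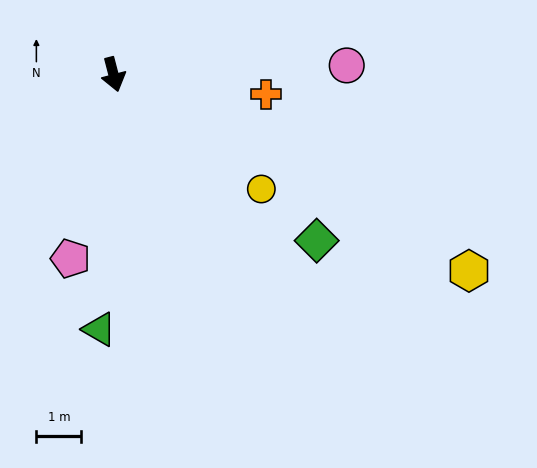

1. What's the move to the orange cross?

turn left 68°, forward 3.4 m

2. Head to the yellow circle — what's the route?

turn left 38°, forward 4.2 m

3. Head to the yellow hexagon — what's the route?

turn left 47°, forward 9.0 m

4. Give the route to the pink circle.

turn left 78°, forward 5.2 m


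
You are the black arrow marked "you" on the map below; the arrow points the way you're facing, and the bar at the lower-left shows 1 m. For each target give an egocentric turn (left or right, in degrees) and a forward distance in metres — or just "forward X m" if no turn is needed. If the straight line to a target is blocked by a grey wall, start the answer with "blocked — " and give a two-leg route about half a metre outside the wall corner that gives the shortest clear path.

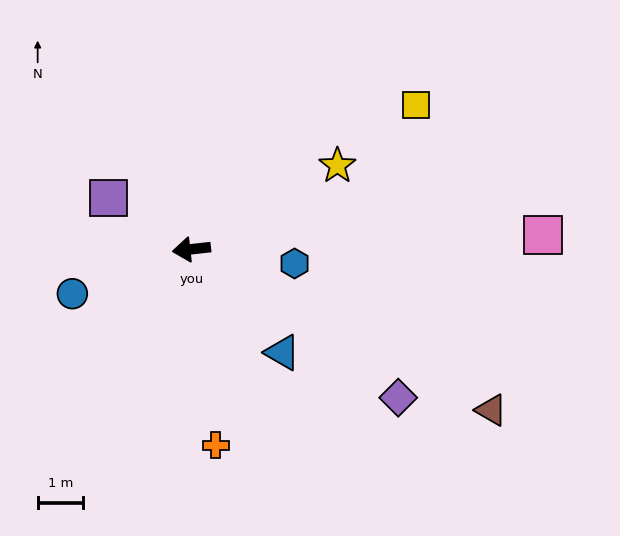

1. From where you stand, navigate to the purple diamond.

turn left 138°, forward 5.6 m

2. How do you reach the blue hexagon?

turn left 166°, forward 2.3 m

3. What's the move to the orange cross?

turn left 91°, forward 4.4 m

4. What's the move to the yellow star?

turn right 157°, forward 3.7 m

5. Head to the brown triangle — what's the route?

turn left 145°, forward 7.5 m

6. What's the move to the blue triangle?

turn left 125°, forward 3.0 m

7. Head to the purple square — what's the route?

turn right 38°, forward 2.2 m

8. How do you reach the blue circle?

turn left 14°, forward 2.8 m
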